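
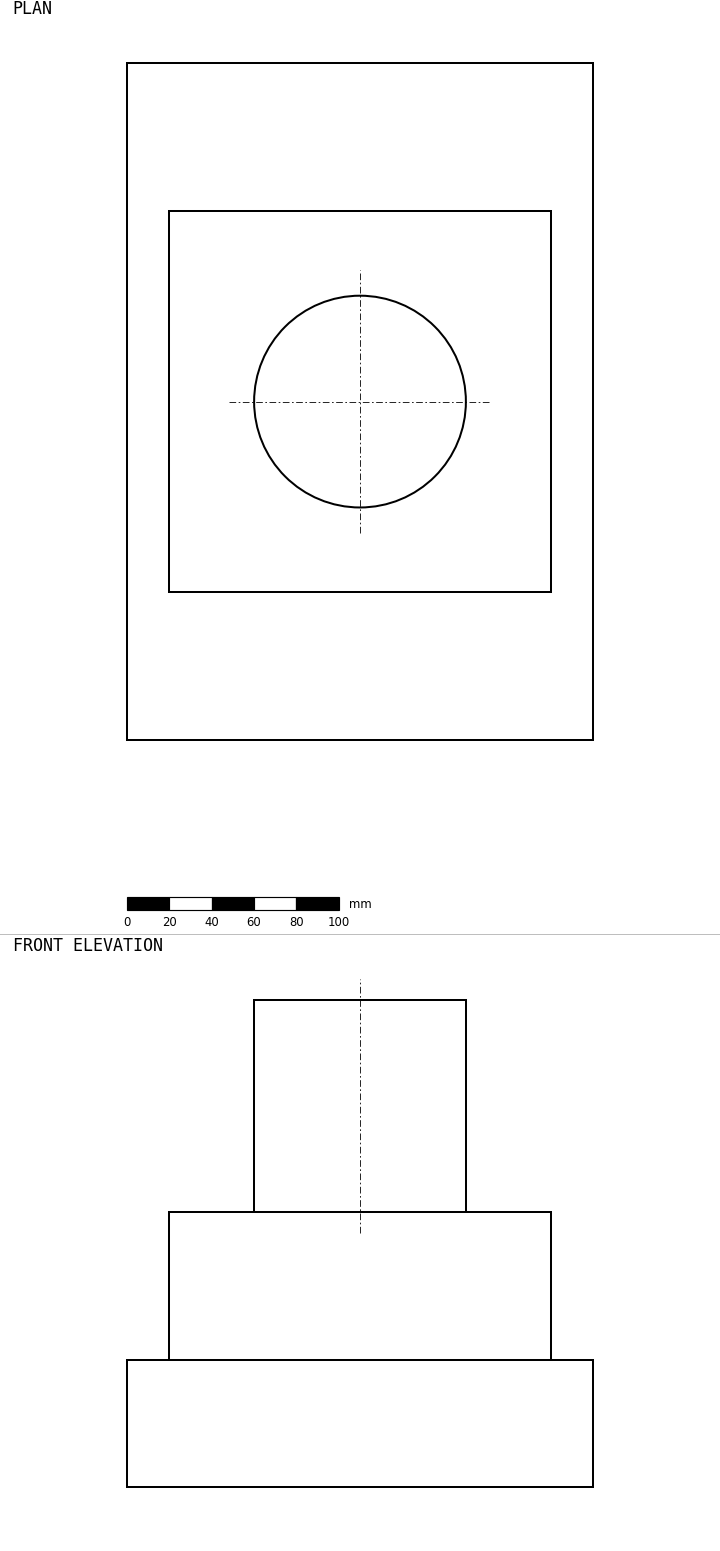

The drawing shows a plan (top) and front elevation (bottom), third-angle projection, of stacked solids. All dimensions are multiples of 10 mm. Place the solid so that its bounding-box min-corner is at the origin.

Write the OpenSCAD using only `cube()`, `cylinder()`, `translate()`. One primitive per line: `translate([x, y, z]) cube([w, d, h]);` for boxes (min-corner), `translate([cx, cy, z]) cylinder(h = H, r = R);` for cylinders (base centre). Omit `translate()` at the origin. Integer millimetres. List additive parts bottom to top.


cube([220, 320, 60]);
translate([20, 70, 60]) cube([180, 180, 70]);
translate([110, 160, 130]) cylinder(h = 100, r = 50);


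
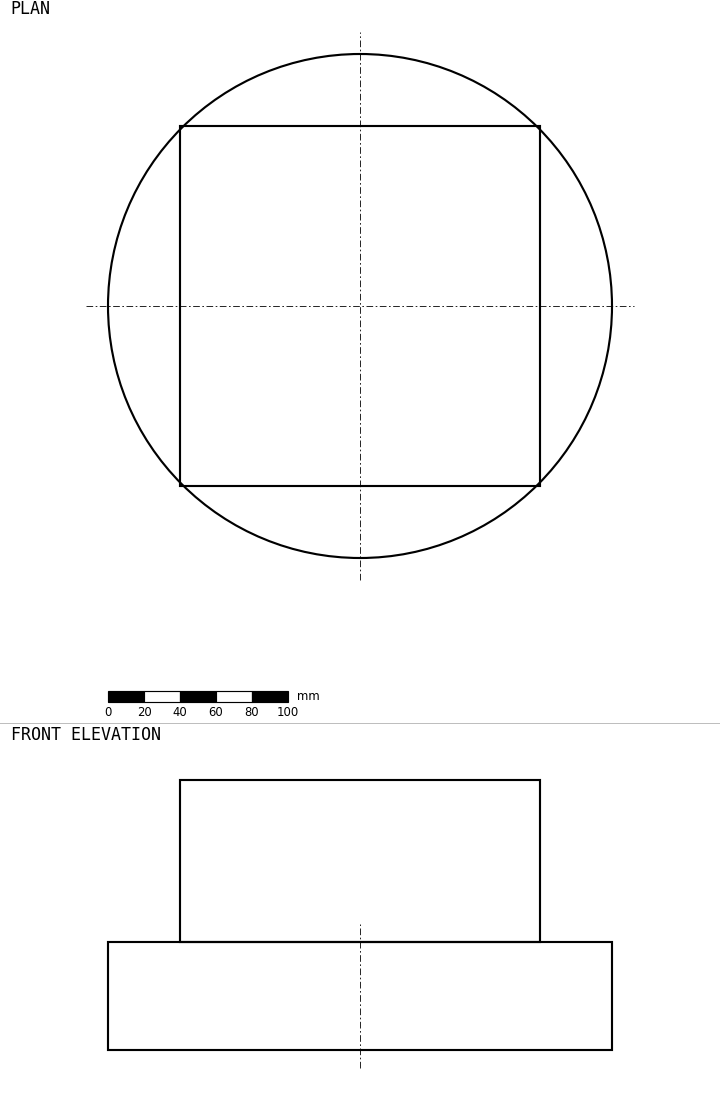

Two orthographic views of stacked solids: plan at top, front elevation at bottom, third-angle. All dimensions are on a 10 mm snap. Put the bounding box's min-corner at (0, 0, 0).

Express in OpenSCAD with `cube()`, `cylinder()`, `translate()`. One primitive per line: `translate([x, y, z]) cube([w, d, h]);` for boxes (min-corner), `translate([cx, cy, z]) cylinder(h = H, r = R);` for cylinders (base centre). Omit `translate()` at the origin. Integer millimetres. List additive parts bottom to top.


translate([140, 140, 0]) cylinder(h = 60, r = 140);
translate([40, 40, 60]) cube([200, 200, 90]);


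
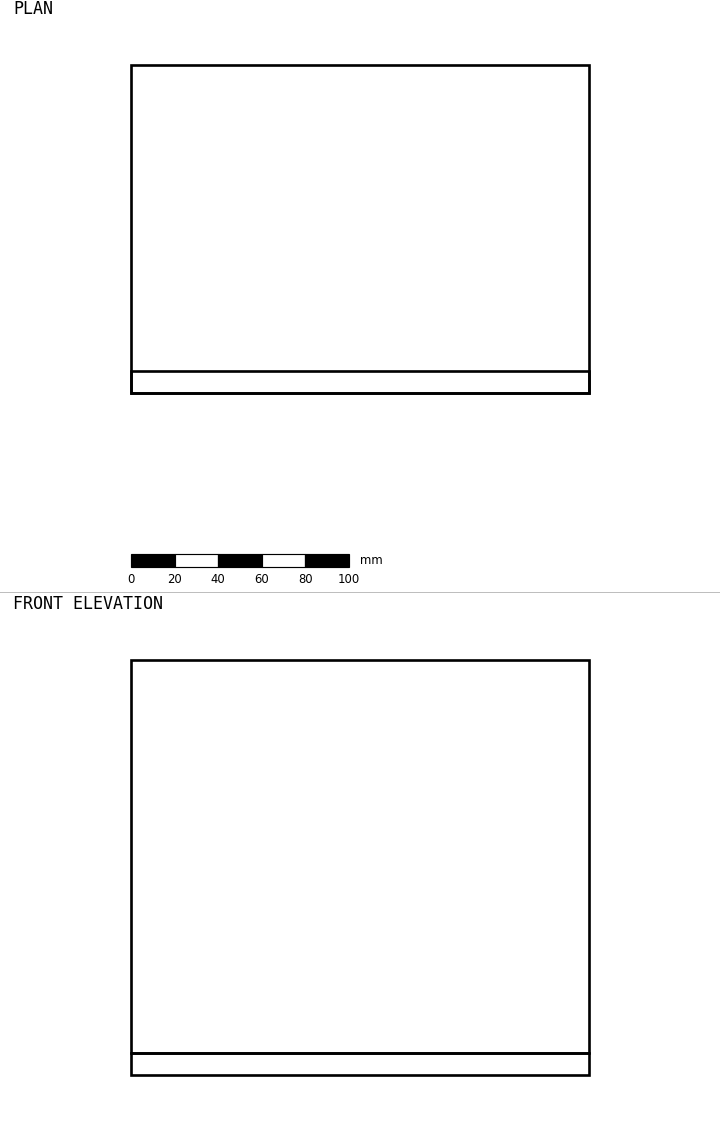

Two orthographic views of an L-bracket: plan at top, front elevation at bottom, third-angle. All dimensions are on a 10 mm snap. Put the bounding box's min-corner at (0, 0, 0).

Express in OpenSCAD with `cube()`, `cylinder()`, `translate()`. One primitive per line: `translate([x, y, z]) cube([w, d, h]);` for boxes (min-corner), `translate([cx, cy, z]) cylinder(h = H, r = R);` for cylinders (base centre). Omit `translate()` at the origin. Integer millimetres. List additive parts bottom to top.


cube([210, 150, 10]);
translate([0, 0, 10]) cube([210, 10, 180]);


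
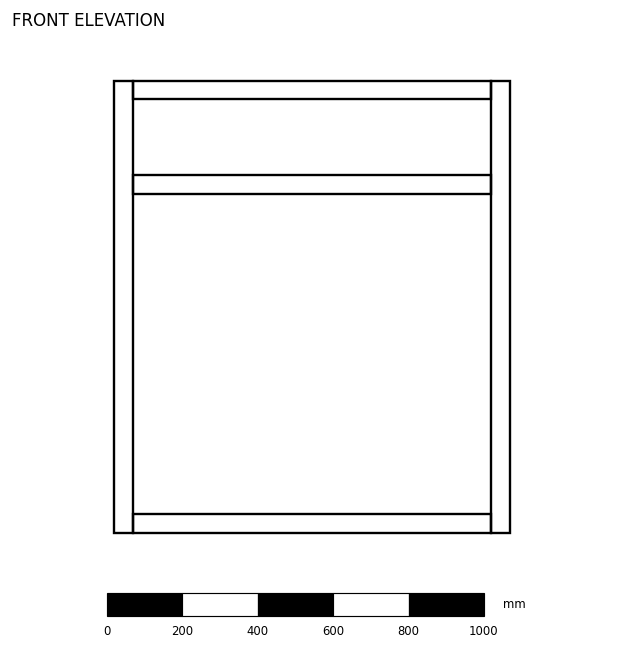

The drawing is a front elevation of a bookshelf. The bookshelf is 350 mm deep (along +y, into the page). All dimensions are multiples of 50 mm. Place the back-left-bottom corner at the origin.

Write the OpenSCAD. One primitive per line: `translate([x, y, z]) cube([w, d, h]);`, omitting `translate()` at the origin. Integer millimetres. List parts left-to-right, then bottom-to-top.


cube([50, 350, 1200]);
translate([50, 0, 0]) cube([950, 350, 50]);
translate([50, 0, 900]) cube([950, 350, 50]);
translate([50, 0, 1150]) cube([950, 350, 50]);
translate([1000, 0, 0]) cube([50, 350, 1200]);


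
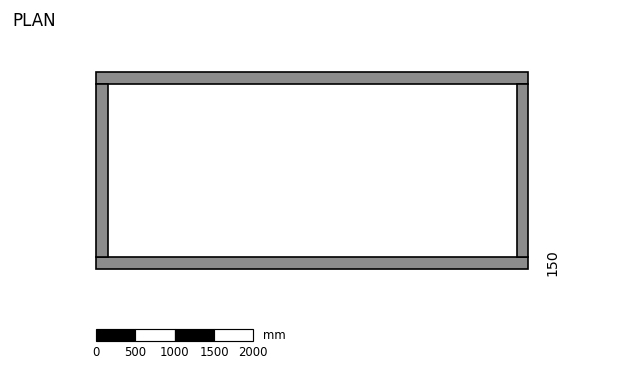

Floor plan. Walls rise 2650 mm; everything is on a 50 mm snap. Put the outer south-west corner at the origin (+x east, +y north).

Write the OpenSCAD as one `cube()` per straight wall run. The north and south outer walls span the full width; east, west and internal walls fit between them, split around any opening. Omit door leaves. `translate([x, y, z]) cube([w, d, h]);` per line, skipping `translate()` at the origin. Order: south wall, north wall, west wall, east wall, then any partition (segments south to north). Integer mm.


cube([5500, 150, 2650]);
translate([0, 2350, 0]) cube([5500, 150, 2650]);
translate([0, 150, 0]) cube([150, 2200, 2650]);
translate([5350, 150, 0]) cube([150, 2200, 2650]);


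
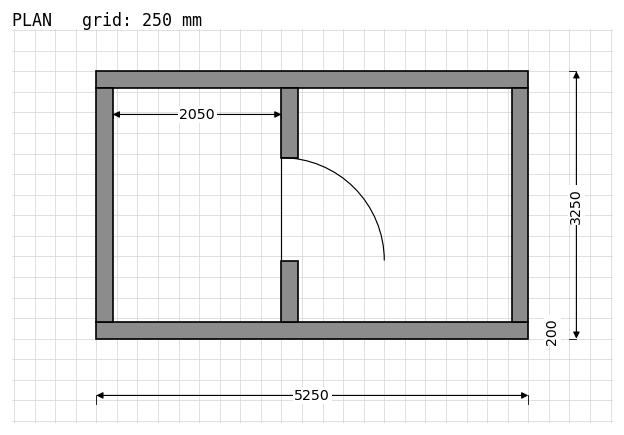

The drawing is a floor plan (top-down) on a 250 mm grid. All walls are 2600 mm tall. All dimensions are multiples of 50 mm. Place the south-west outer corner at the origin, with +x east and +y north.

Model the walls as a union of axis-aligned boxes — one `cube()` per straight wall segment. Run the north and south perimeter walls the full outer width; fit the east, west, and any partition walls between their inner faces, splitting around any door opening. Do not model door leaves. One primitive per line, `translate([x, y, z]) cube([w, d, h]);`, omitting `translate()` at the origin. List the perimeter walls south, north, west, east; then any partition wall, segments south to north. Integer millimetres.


cube([5250, 200, 2600]);
translate([0, 3050, 0]) cube([5250, 200, 2600]);
translate([0, 200, 0]) cube([200, 2850, 2600]);
translate([5050, 200, 0]) cube([200, 2850, 2600]);
translate([2250, 200, 0]) cube([200, 750, 2600]);
translate([2250, 2200, 0]) cube([200, 850, 2600]);


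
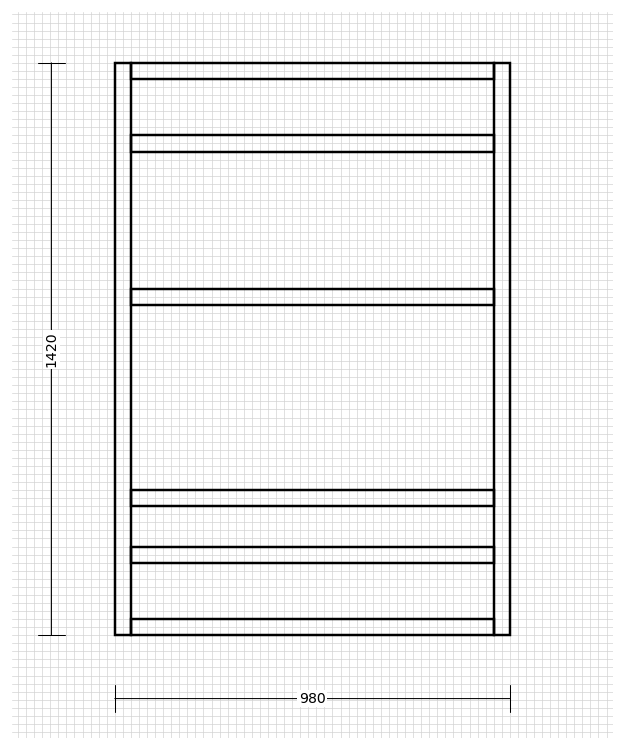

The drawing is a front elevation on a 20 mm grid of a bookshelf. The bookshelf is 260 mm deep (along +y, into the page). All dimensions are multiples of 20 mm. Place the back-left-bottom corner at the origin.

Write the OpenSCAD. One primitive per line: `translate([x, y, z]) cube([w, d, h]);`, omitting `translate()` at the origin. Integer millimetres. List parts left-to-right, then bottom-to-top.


cube([40, 260, 1420]);
translate([40, 0, 0]) cube([900, 260, 40]);
translate([40, 0, 180]) cube([900, 260, 40]);
translate([40, 0, 320]) cube([900, 260, 40]);
translate([40, 0, 820]) cube([900, 260, 40]);
translate([40, 0, 1200]) cube([900, 260, 40]);
translate([40, 0, 1380]) cube([900, 260, 40]);
translate([940, 0, 0]) cube([40, 260, 1420]);


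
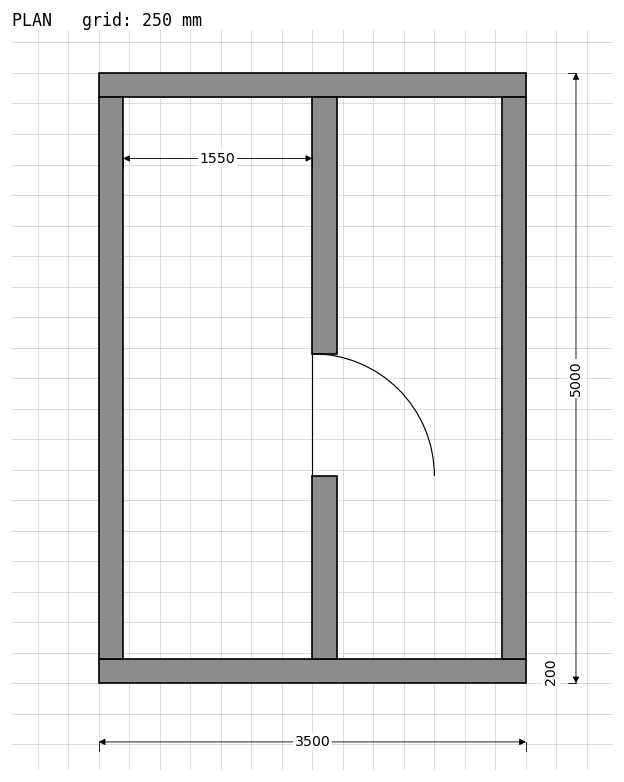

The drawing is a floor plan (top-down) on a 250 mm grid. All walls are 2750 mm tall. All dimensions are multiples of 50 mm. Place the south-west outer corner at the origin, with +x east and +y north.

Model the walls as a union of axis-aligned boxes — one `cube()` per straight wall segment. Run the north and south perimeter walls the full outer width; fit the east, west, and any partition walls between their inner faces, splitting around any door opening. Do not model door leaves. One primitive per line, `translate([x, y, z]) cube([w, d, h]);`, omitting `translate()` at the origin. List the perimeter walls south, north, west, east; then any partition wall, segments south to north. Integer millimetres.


cube([3500, 200, 2750]);
translate([0, 4800, 0]) cube([3500, 200, 2750]);
translate([0, 200, 0]) cube([200, 4600, 2750]);
translate([3300, 200, 0]) cube([200, 4600, 2750]);
translate([1750, 200, 0]) cube([200, 1500, 2750]);
translate([1750, 2700, 0]) cube([200, 2100, 2750]);


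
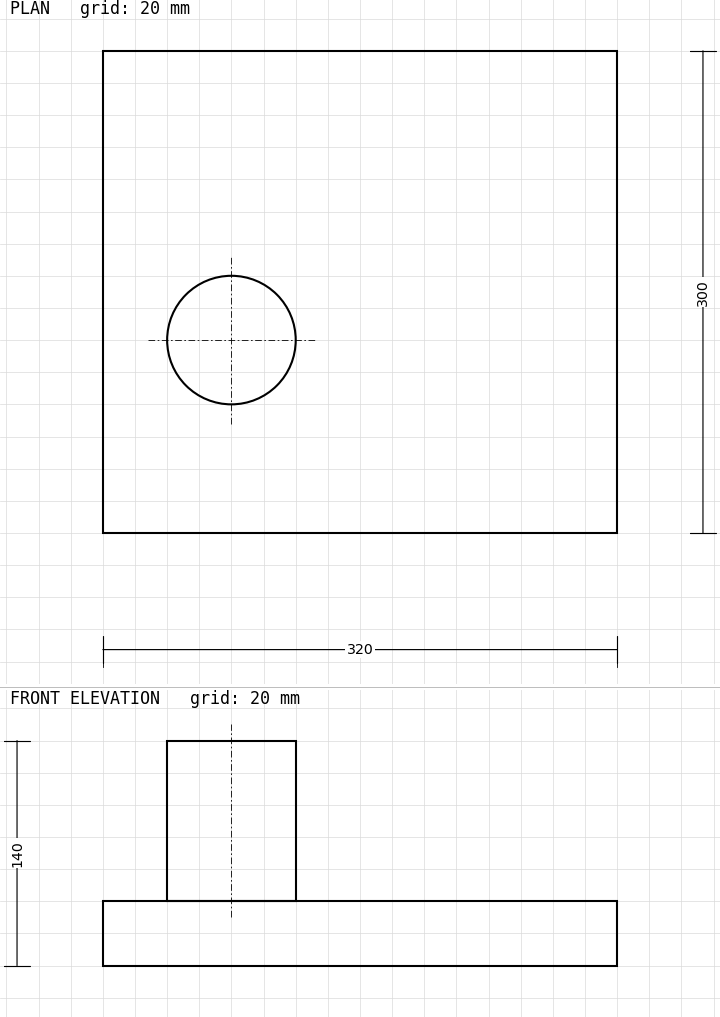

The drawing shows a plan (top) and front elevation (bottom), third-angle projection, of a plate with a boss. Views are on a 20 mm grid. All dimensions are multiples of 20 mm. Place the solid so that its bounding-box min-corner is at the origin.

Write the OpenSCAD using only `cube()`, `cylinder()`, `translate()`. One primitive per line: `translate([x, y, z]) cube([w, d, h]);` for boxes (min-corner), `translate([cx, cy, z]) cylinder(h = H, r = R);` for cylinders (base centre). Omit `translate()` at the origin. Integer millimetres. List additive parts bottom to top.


cube([320, 300, 40]);
translate([80, 120, 40]) cylinder(h = 100, r = 40);


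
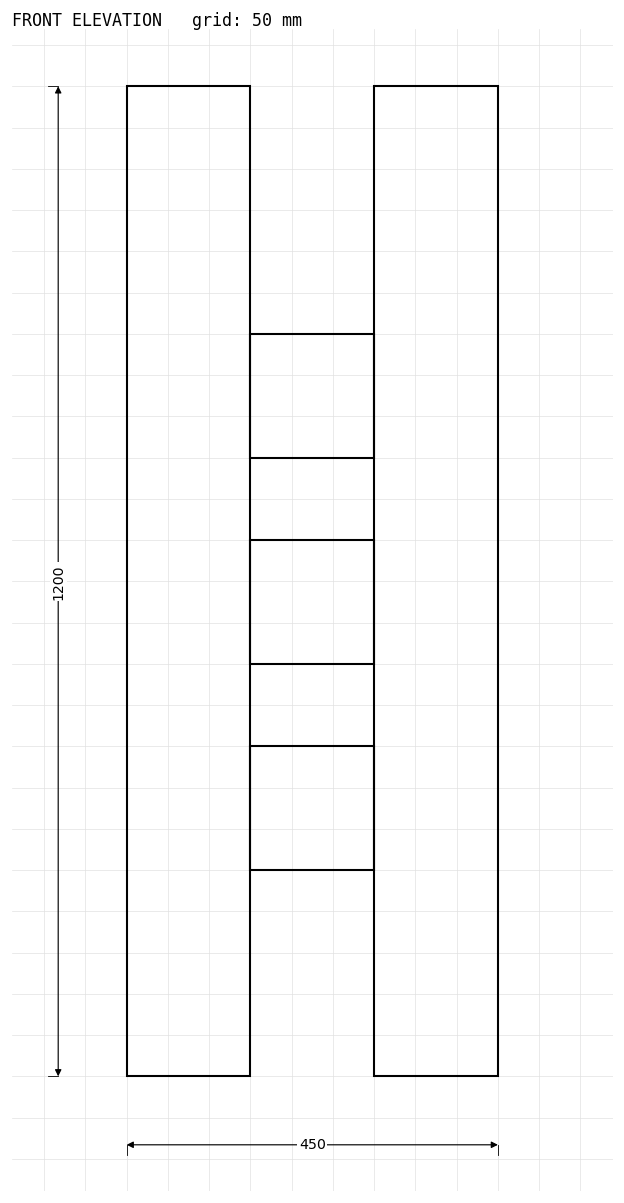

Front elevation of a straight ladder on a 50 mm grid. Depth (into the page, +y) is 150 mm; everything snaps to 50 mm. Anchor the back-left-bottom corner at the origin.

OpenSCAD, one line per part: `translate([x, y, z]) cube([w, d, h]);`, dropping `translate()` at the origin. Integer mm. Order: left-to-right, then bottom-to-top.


cube([150, 150, 1200]);
translate([150, 0, 250]) cube([150, 150, 150]);
translate([150, 0, 500]) cube([150, 150, 150]);
translate([150, 0, 750]) cube([150, 150, 150]);
translate([300, 0, 0]) cube([150, 150, 1200]);


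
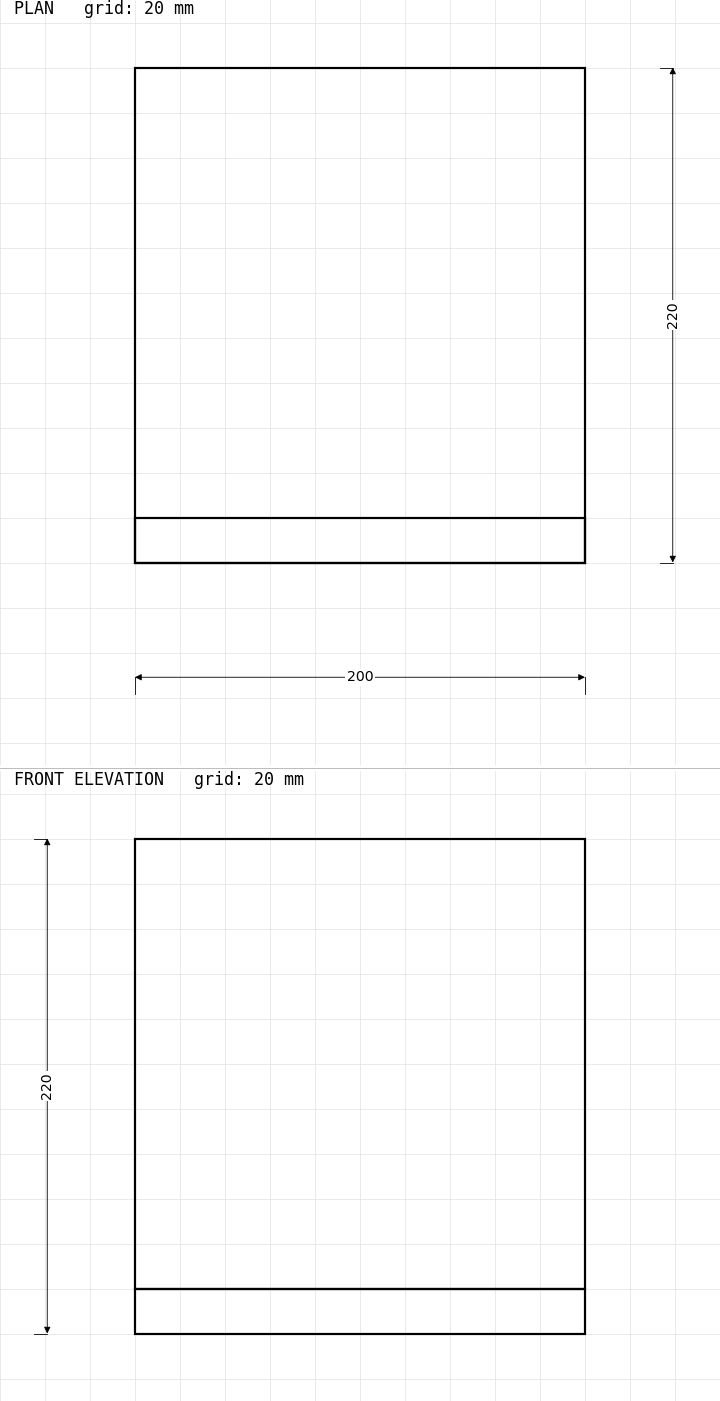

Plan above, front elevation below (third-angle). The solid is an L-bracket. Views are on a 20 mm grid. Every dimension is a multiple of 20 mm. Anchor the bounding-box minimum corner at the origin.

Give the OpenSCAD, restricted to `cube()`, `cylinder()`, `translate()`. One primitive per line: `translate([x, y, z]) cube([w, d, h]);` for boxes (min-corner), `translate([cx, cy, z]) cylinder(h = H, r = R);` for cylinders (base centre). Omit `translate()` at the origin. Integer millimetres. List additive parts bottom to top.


cube([200, 220, 20]);
translate([0, 0, 20]) cube([200, 20, 200]);


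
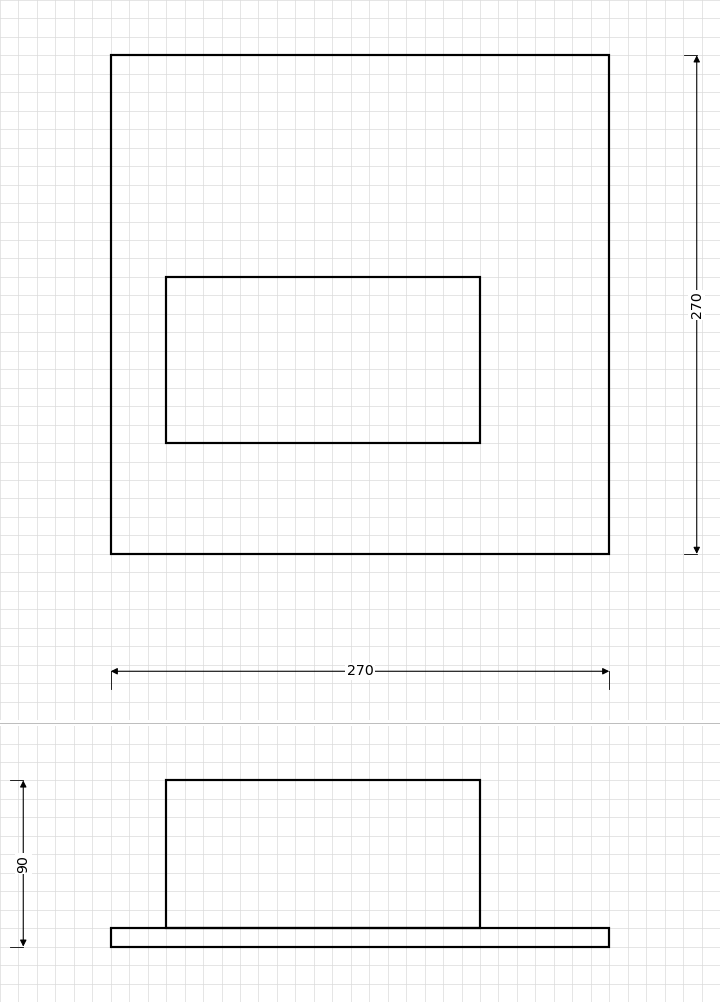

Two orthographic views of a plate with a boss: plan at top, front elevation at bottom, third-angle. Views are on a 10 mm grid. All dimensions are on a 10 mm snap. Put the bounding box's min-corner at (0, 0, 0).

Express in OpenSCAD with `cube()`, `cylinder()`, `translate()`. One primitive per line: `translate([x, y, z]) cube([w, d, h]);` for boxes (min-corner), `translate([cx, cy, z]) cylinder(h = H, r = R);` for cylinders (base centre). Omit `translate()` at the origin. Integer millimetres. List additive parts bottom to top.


cube([270, 270, 10]);
translate([30, 60, 10]) cube([170, 90, 80]);


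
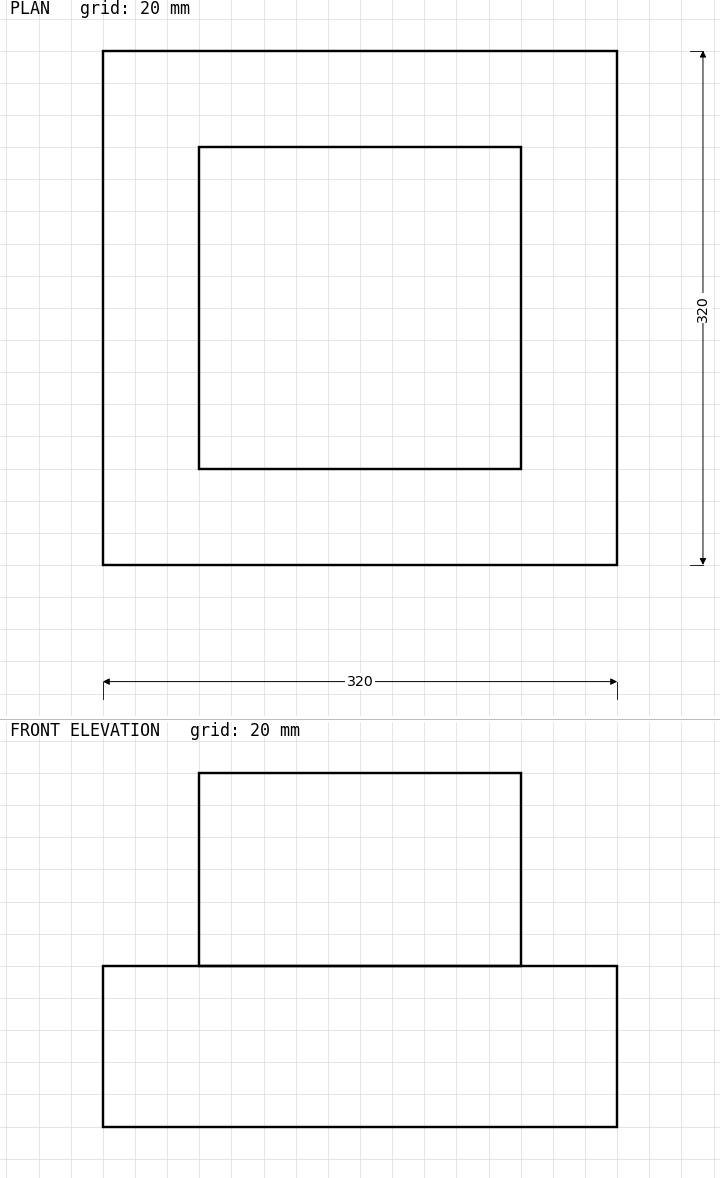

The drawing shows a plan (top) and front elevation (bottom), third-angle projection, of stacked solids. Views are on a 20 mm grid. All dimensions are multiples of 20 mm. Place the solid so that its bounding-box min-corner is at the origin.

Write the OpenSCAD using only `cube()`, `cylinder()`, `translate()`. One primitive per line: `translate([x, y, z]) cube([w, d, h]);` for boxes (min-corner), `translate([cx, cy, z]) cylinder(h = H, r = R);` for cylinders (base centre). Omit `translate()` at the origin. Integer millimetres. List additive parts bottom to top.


cube([320, 320, 100]);
translate([60, 60, 100]) cube([200, 200, 120]);


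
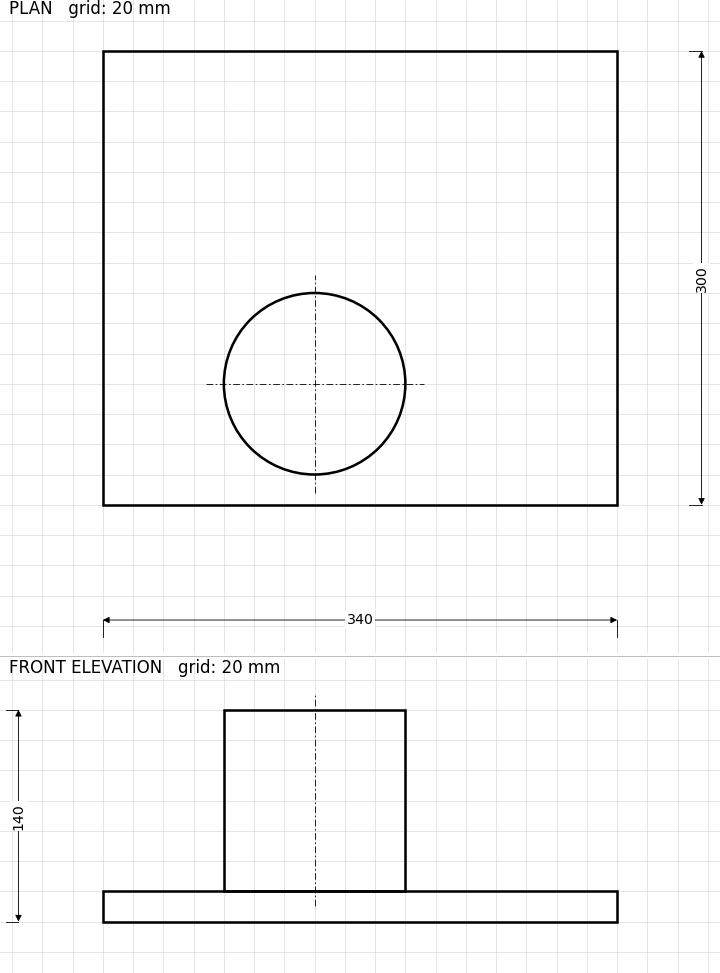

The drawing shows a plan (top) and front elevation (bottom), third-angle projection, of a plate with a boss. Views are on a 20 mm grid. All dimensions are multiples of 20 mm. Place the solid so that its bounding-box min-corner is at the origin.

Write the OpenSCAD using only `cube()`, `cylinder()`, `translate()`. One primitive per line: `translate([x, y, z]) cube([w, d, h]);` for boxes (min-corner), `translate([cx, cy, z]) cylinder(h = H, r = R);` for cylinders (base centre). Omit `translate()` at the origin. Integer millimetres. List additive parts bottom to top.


cube([340, 300, 20]);
translate([140, 80, 20]) cylinder(h = 120, r = 60);


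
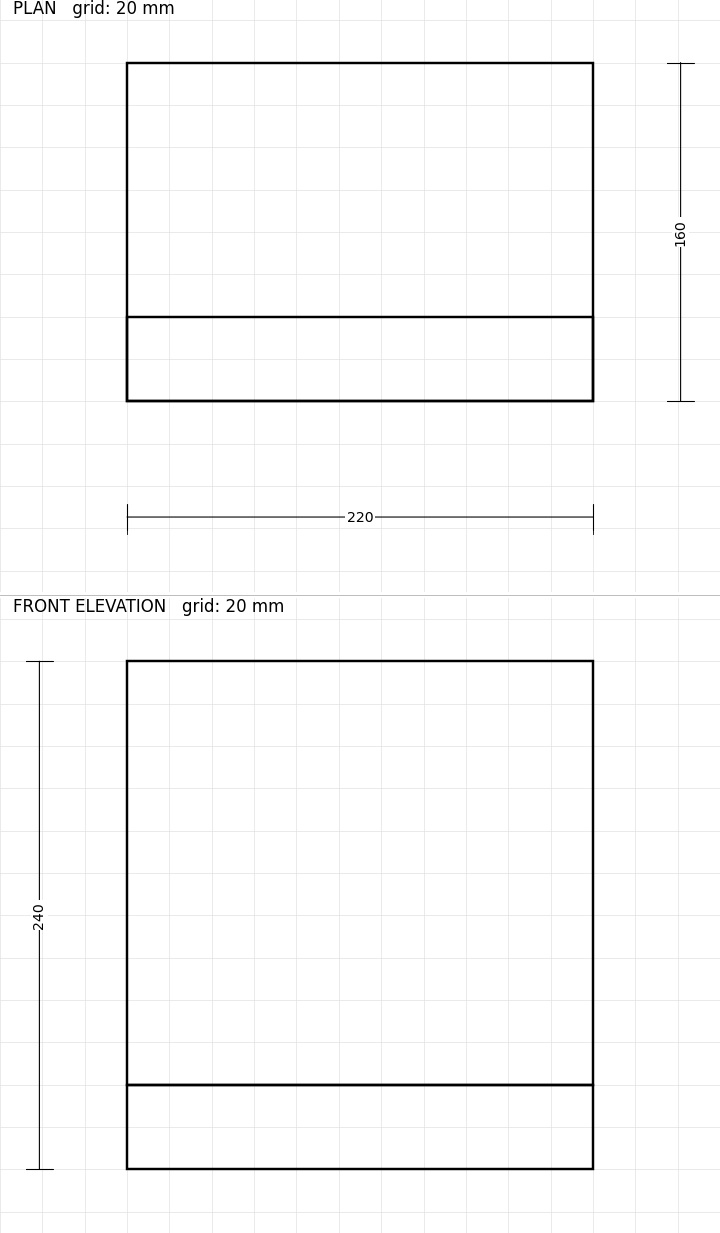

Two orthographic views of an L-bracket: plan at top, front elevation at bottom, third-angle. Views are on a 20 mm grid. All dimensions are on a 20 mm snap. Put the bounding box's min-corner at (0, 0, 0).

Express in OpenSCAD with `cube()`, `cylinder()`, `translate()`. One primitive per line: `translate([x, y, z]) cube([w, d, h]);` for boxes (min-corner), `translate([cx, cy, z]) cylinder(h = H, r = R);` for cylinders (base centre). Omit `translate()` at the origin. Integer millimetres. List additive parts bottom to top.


cube([220, 160, 40]);
translate([0, 0, 40]) cube([220, 40, 200]);


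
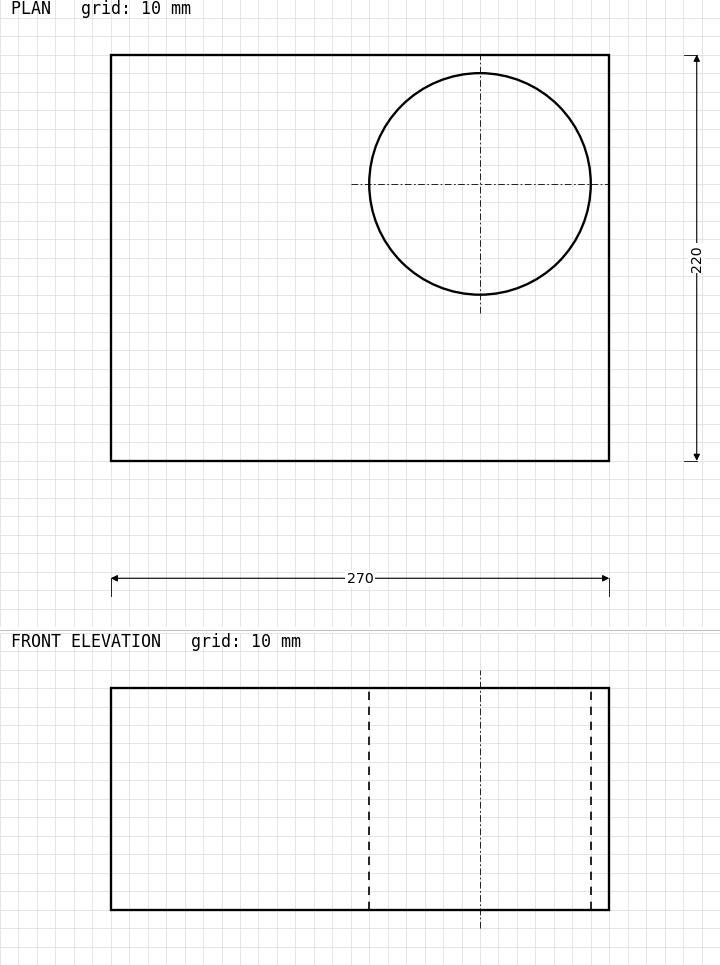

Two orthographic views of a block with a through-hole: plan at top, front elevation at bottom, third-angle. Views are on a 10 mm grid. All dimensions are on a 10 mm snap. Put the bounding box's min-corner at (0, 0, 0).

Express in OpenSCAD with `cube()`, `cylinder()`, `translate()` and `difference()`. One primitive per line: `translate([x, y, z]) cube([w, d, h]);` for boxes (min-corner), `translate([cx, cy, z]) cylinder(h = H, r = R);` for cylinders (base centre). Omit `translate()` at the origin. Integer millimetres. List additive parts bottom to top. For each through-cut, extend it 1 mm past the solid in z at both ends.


difference() {
  cube([270, 220, 120]);
  translate([200, 150, -1]) cylinder(h = 122, r = 60);
}


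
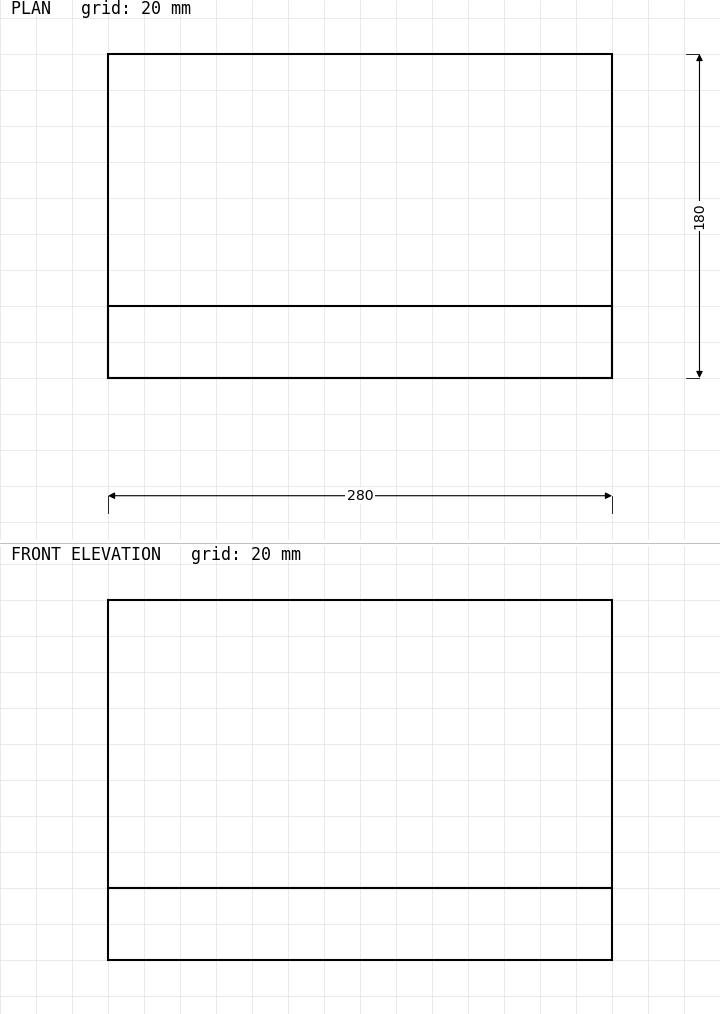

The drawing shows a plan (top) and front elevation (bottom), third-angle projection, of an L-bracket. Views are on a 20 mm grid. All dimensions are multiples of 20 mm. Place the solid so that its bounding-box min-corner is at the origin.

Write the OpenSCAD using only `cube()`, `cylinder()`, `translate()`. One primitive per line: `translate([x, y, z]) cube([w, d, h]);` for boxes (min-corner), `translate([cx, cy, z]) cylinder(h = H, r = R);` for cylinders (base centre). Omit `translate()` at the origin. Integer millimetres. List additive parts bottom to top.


cube([280, 180, 40]);
translate([0, 0, 40]) cube([280, 40, 160]);


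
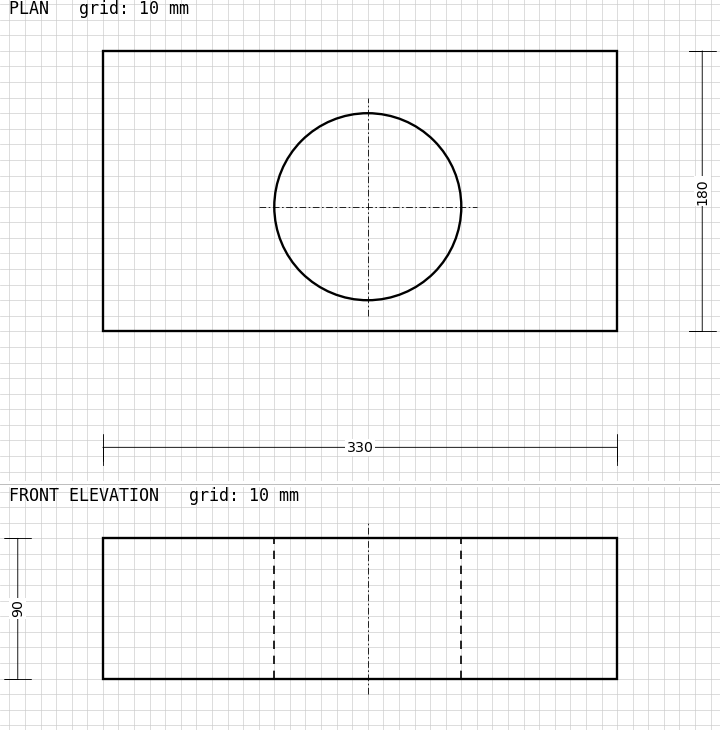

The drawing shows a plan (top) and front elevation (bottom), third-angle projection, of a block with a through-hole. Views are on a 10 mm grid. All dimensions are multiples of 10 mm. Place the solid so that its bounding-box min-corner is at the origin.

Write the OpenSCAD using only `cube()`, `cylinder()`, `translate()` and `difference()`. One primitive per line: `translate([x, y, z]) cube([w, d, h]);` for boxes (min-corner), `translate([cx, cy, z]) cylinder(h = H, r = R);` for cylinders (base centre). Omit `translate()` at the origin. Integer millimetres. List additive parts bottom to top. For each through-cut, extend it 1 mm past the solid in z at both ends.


difference() {
  cube([330, 180, 90]);
  translate([170, 80, -1]) cylinder(h = 92, r = 60);
}


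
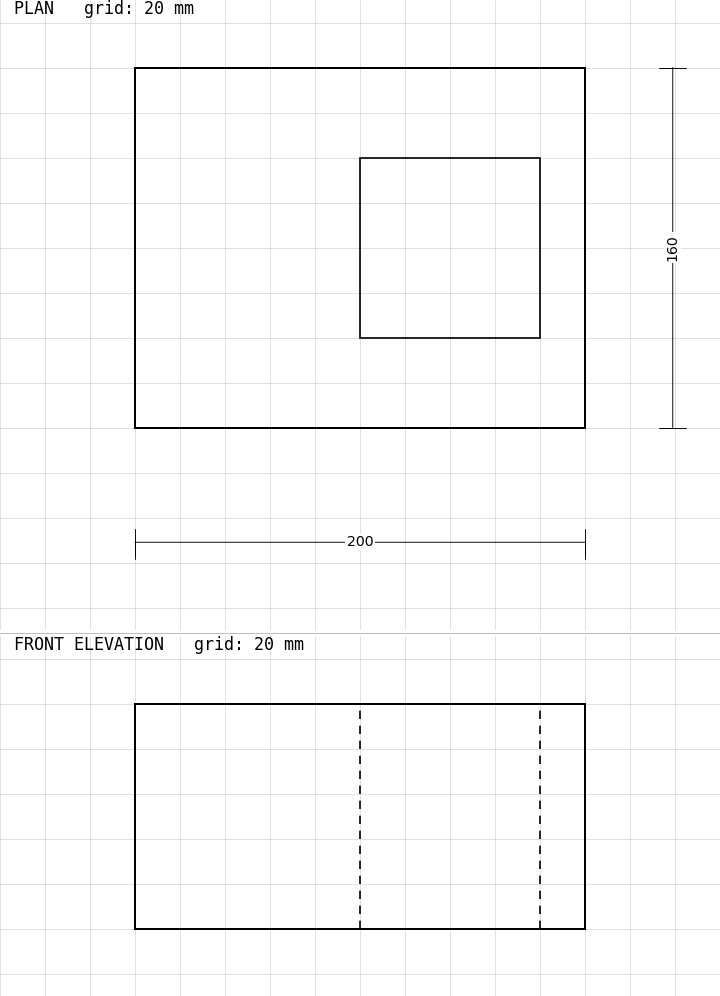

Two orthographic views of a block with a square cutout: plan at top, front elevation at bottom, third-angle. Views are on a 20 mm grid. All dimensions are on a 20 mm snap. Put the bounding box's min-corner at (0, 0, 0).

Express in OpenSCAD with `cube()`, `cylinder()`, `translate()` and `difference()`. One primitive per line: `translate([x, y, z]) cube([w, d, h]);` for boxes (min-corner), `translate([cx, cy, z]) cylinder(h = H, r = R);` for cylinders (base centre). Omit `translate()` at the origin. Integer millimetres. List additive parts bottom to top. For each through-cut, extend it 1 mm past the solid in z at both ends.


difference() {
  cube([200, 160, 100]);
  translate([100, 40, -1]) cube([80, 80, 102]);
}


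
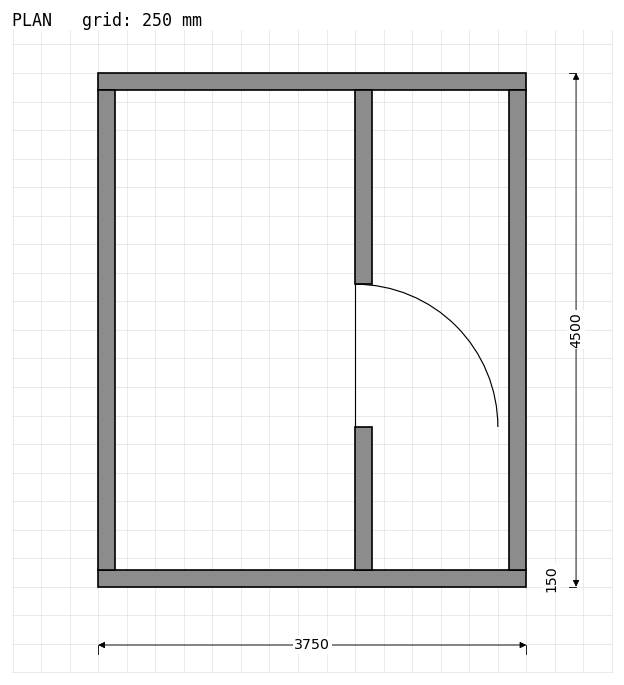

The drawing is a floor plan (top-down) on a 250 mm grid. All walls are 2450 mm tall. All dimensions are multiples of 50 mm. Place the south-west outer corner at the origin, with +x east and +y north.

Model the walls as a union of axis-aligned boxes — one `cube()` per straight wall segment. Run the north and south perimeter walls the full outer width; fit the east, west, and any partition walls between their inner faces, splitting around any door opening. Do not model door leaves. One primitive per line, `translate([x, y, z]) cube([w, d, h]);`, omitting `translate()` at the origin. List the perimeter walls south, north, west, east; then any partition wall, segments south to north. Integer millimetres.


cube([3750, 150, 2450]);
translate([0, 4350, 0]) cube([3750, 150, 2450]);
translate([0, 150, 0]) cube([150, 4200, 2450]);
translate([3600, 150, 0]) cube([150, 4200, 2450]);
translate([2250, 150, 0]) cube([150, 1250, 2450]);
translate([2250, 2650, 0]) cube([150, 1700, 2450]);


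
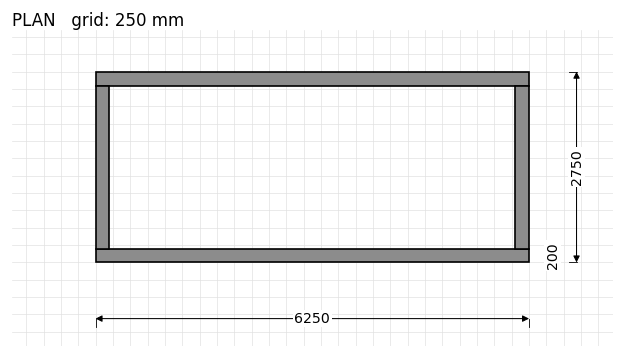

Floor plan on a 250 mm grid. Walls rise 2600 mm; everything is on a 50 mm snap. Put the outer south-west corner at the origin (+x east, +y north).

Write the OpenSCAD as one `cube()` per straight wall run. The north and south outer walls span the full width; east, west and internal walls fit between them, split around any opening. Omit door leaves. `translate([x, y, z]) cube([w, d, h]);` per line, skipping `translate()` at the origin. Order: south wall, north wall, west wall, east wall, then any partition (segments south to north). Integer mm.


cube([6250, 200, 2600]);
translate([0, 2550, 0]) cube([6250, 200, 2600]);
translate([0, 200, 0]) cube([200, 2350, 2600]);
translate([6050, 200, 0]) cube([200, 2350, 2600]);


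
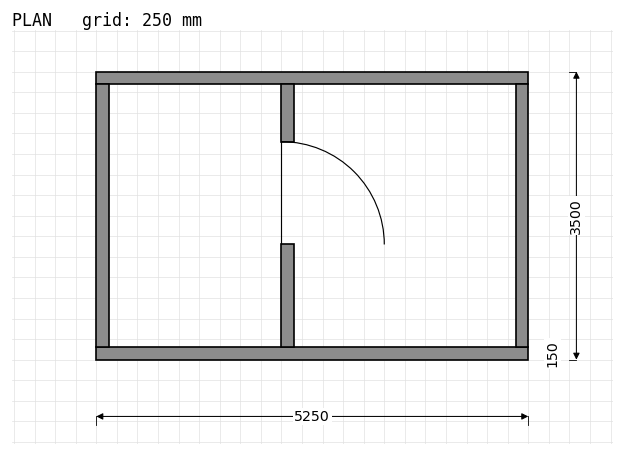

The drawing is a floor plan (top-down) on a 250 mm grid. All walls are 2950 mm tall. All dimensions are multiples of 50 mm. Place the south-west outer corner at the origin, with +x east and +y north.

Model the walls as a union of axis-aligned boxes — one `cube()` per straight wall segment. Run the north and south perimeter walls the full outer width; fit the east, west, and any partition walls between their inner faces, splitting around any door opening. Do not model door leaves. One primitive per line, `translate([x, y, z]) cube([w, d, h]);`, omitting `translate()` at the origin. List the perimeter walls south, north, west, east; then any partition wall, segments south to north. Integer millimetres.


cube([5250, 150, 2950]);
translate([0, 3350, 0]) cube([5250, 150, 2950]);
translate([0, 150, 0]) cube([150, 3200, 2950]);
translate([5100, 150, 0]) cube([150, 3200, 2950]);
translate([2250, 150, 0]) cube([150, 1250, 2950]);
translate([2250, 2650, 0]) cube([150, 700, 2950]);


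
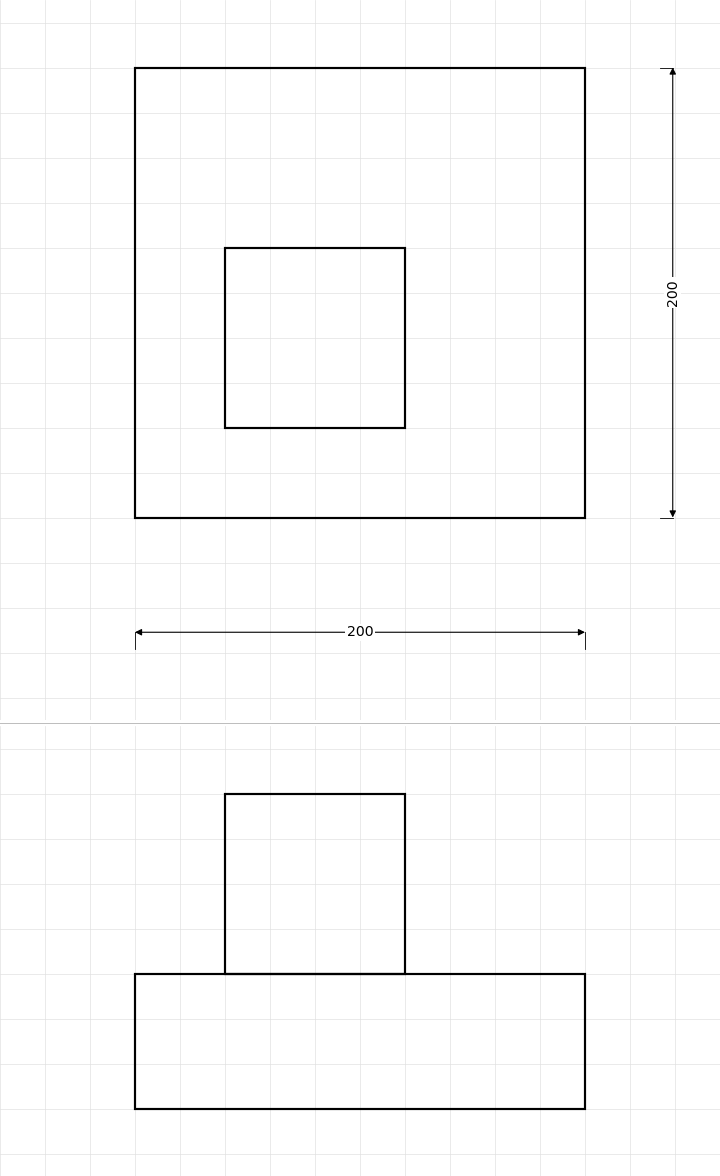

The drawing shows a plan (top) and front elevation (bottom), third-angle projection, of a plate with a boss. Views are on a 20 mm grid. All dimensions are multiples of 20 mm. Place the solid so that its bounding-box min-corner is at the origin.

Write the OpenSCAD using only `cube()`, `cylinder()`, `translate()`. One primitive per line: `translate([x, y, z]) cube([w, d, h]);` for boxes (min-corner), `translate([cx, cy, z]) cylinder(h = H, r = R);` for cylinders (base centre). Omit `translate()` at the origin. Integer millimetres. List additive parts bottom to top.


cube([200, 200, 60]);
translate([40, 40, 60]) cube([80, 80, 80]);


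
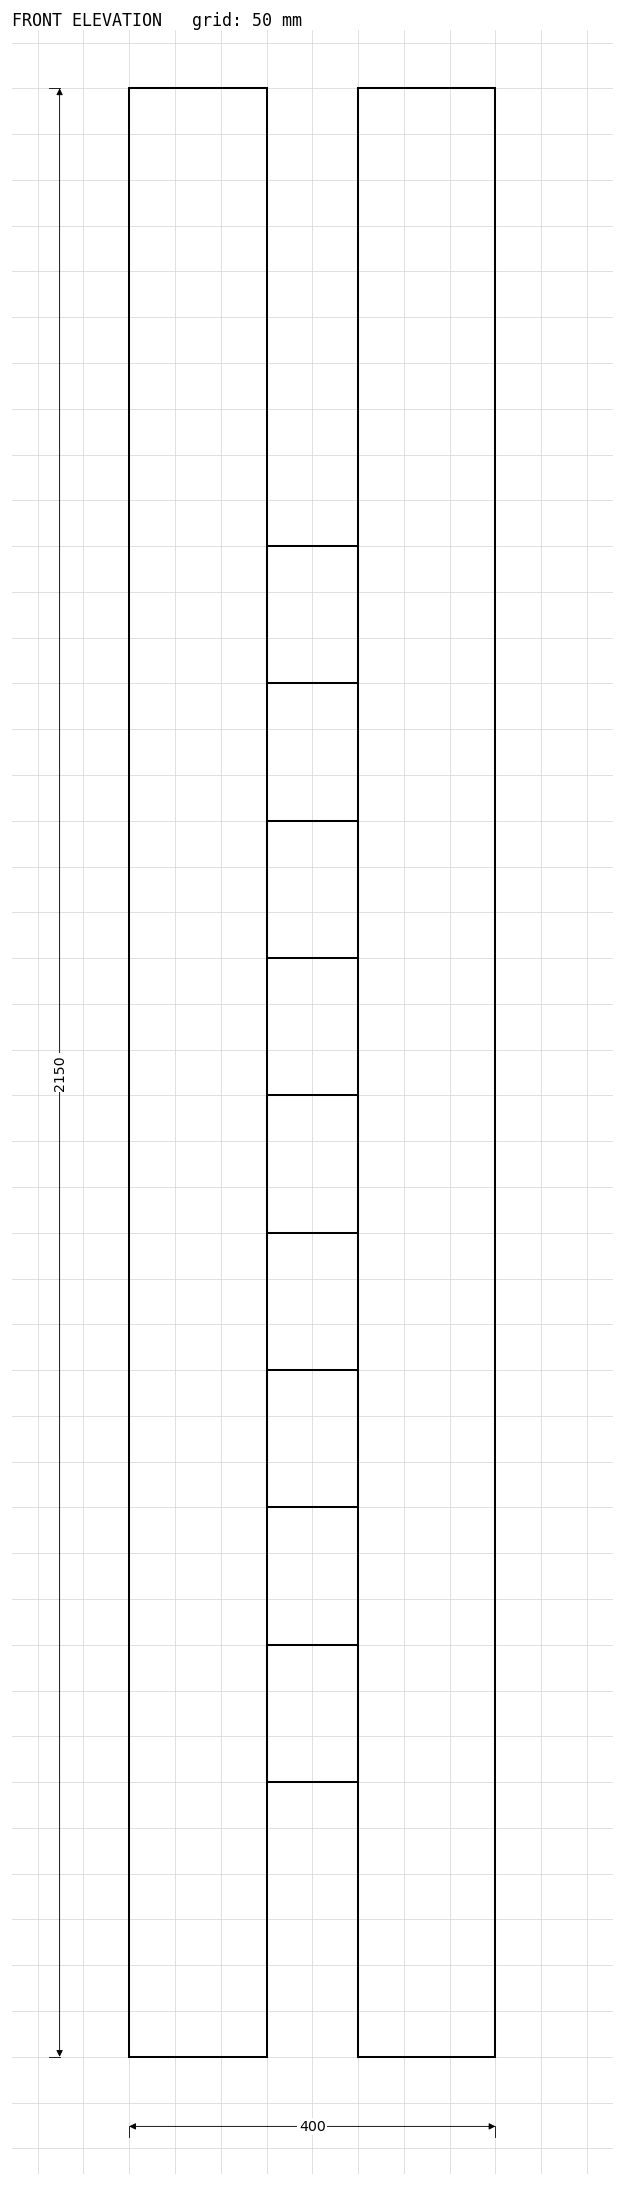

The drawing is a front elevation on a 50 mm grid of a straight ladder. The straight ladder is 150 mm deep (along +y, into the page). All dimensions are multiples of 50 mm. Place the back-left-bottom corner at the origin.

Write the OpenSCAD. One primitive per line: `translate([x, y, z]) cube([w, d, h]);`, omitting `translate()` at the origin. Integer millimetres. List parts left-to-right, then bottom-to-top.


cube([150, 150, 2150]);
translate([150, 0, 300]) cube([100, 150, 150]);
translate([150, 0, 600]) cube([100, 150, 150]);
translate([150, 0, 900]) cube([100, 150, 150]);
translate([150, 0, 1200]) cube([100, 150, 150]);
translate([150, 0, 1500]) cube([100, 150, 150]);
translate([250, 0, 0]) cube([150, 150, 2150]);


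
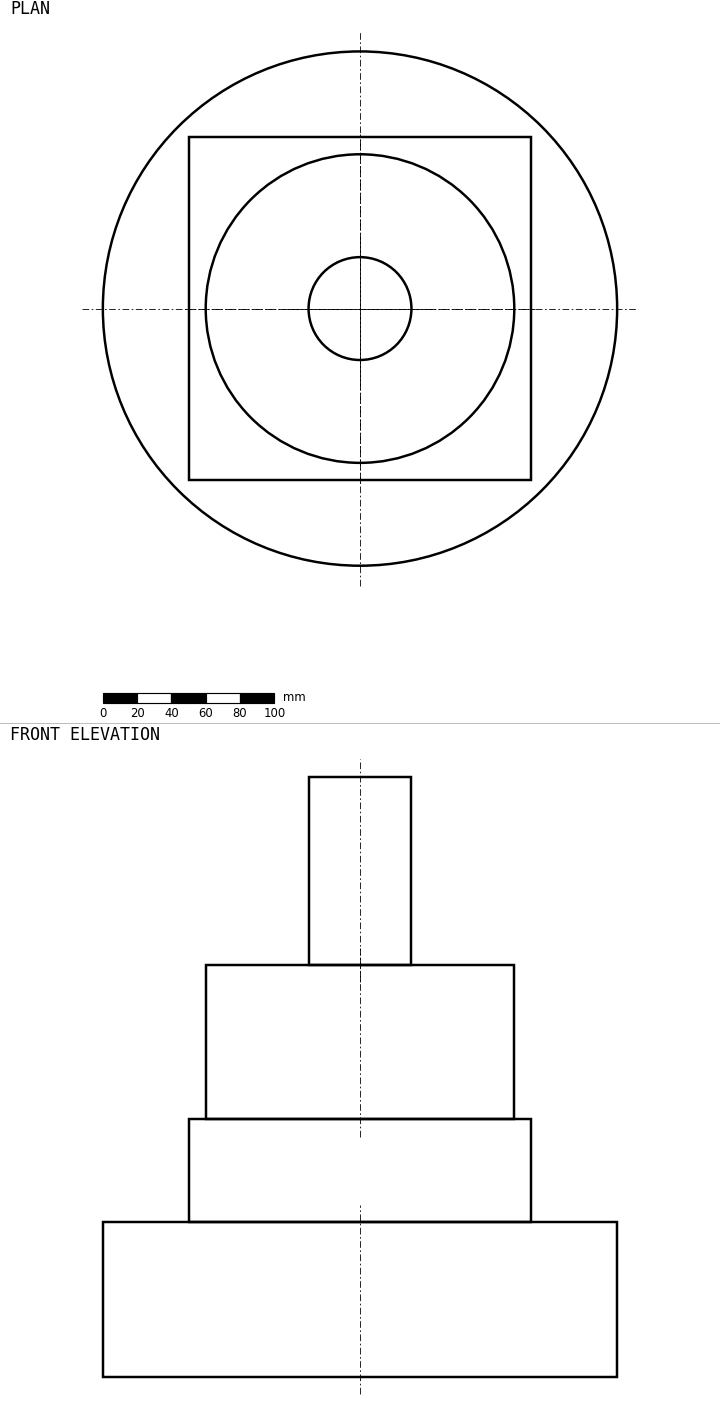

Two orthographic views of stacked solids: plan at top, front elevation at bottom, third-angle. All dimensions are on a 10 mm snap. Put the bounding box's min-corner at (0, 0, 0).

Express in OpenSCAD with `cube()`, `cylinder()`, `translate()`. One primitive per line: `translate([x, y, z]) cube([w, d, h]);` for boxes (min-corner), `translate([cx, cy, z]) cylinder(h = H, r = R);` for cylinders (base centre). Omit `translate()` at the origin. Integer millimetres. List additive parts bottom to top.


translate([150, 150, 0]) cylinder(h = 90, r = 150);
translate([50, 50, 90]) cube([200, 200, 60]);
translate([150, 150, 150]) cylinder(h = 90, r = 90);
translate([150, 150, 240]) cylinder(h = 110, r = 30);


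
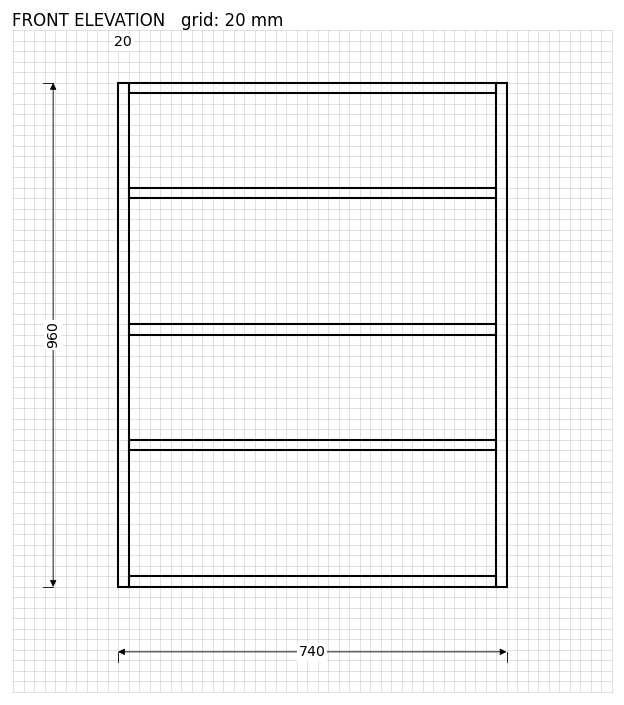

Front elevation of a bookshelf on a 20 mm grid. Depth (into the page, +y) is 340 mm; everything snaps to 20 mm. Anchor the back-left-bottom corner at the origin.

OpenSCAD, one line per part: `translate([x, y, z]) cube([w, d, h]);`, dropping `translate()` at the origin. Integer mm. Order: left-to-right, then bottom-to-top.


cube([20, 340, 960]);
translate([20, 0, 0]) cube([700, 340, 20]);
translate([20, 0, 260]) cube([700, 340, 20]);
translate([20, 0, 480]) cube([700, 340, 20]);
translate([20, 0, 740]) cube([700, 340, 20]);
translate([20, 0, 940]) cube([700, 340, 20]);
translate([720, 0, 0]) cube([20, 340, 960]);


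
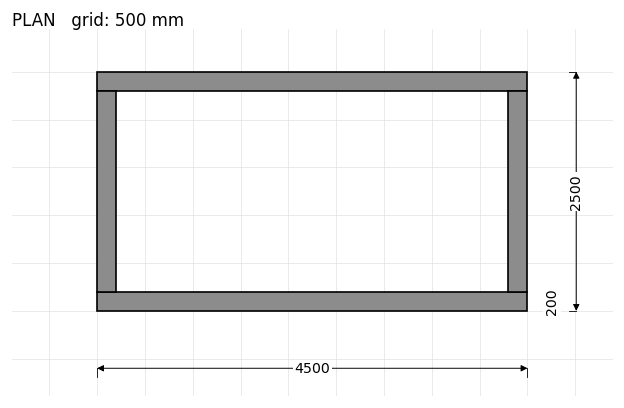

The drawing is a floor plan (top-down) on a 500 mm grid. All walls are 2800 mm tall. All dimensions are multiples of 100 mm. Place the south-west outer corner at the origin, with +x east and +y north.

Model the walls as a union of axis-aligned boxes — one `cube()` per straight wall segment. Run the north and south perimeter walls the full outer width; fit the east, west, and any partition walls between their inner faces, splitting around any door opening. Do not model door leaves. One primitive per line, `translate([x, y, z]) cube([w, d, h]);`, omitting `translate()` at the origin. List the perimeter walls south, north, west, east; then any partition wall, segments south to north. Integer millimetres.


cube([4500, 200, 2800]);
translate([0, 2300, 0]) cube([4500, 200, 2800]);
translate([0, 200, 0]) cube([200, 2100, 2800]);
translate([4300, 200, 0]) cube([200, 2100, 2800]);


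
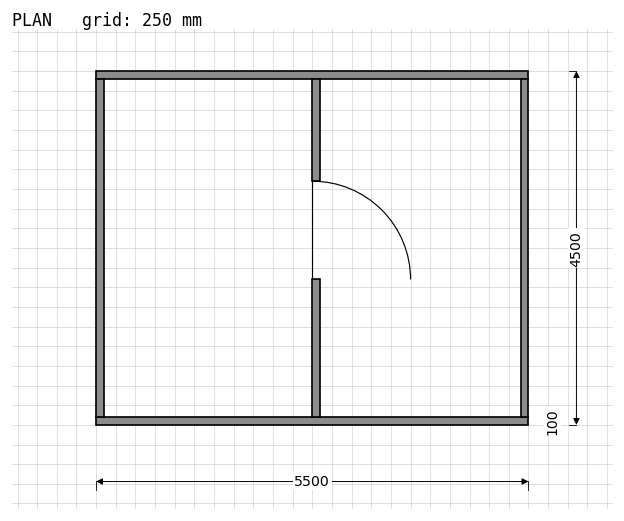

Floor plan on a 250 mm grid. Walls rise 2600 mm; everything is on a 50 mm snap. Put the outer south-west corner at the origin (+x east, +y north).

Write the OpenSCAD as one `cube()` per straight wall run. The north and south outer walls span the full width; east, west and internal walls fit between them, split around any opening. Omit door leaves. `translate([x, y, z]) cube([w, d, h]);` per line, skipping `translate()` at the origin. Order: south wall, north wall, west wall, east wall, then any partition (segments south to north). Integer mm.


cube([5500, 100, 2600]);
translate([0, 4400, 0]) cube([5500, 100, 2600]);
translate([0, 100, 0]) cube([100, 4300, 2600]);
translate([5400, 100, 0]) cube([100, 4300, 2600]);
translate([2750, 100, 0]) cube([100, 1750, 2600]);
translate([2750, 3100, 0]) cube([100, 1300, 2600]);


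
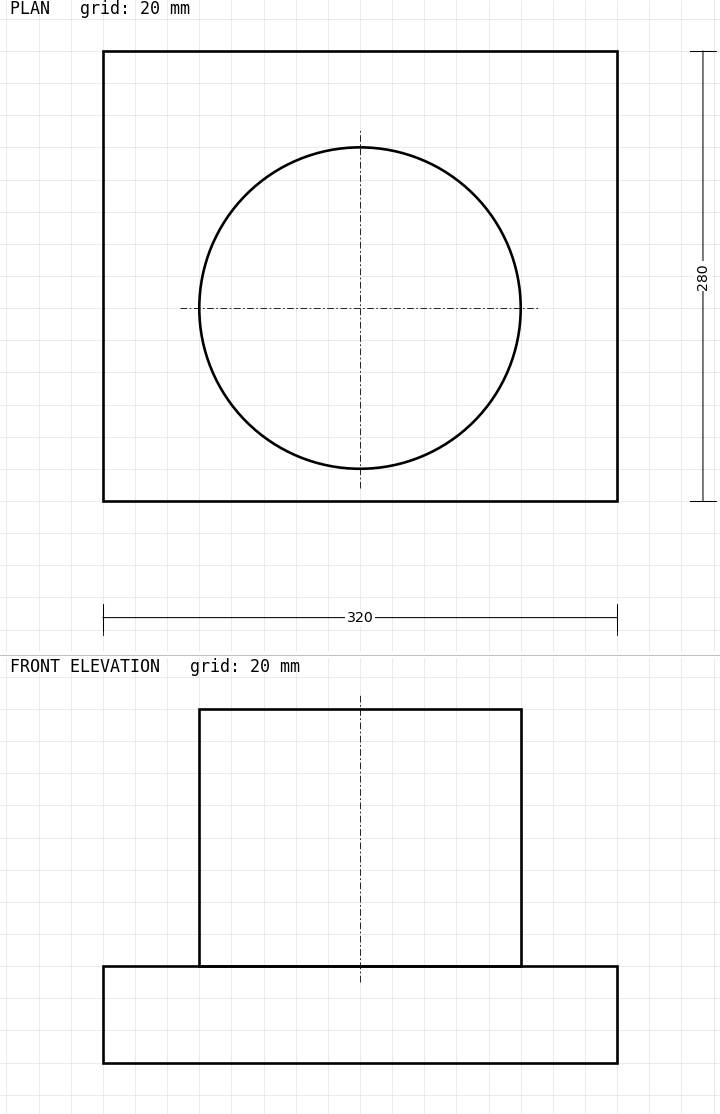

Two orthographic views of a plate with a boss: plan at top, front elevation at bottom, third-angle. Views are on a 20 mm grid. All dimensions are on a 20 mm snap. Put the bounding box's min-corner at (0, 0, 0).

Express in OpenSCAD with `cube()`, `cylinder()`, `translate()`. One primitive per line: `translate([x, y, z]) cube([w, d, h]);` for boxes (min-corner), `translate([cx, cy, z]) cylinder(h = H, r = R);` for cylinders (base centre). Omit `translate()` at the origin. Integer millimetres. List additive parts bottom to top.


cube([320, 280, 60]);
translate([160, 120, 60]) cylinder(h = 160, r = 100);


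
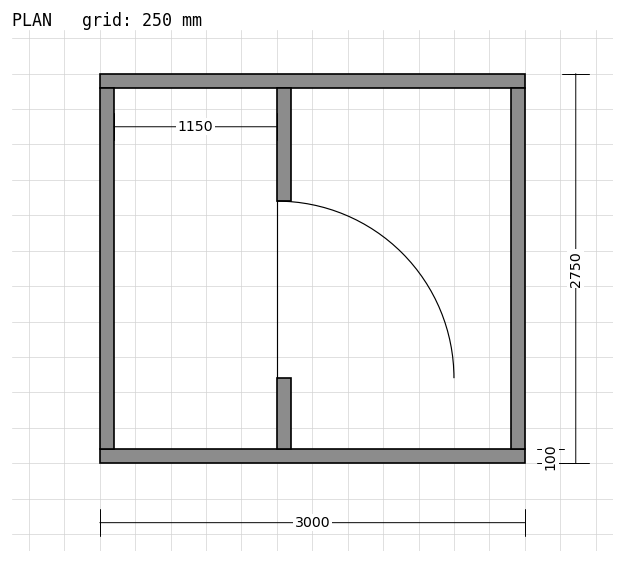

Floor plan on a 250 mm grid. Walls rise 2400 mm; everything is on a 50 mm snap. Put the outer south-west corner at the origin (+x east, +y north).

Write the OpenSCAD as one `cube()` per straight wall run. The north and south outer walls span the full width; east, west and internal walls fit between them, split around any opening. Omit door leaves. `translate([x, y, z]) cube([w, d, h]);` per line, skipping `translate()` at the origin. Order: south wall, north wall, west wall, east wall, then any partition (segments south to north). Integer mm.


cube([3000, 100, 2400]);
translate([0, 2650, 0]) cube([3000, 100, 2400]);
translate([0, 100, 0]) cube([100, 2550, 2400]);
translate([2900, 100, 0]) cube([100, 2550, 2400]);
translate([1250, 100, 0]) cube([100, 500, 2400]);
translate([1250, 1850, 0]) cube([100, 800, 2400]);


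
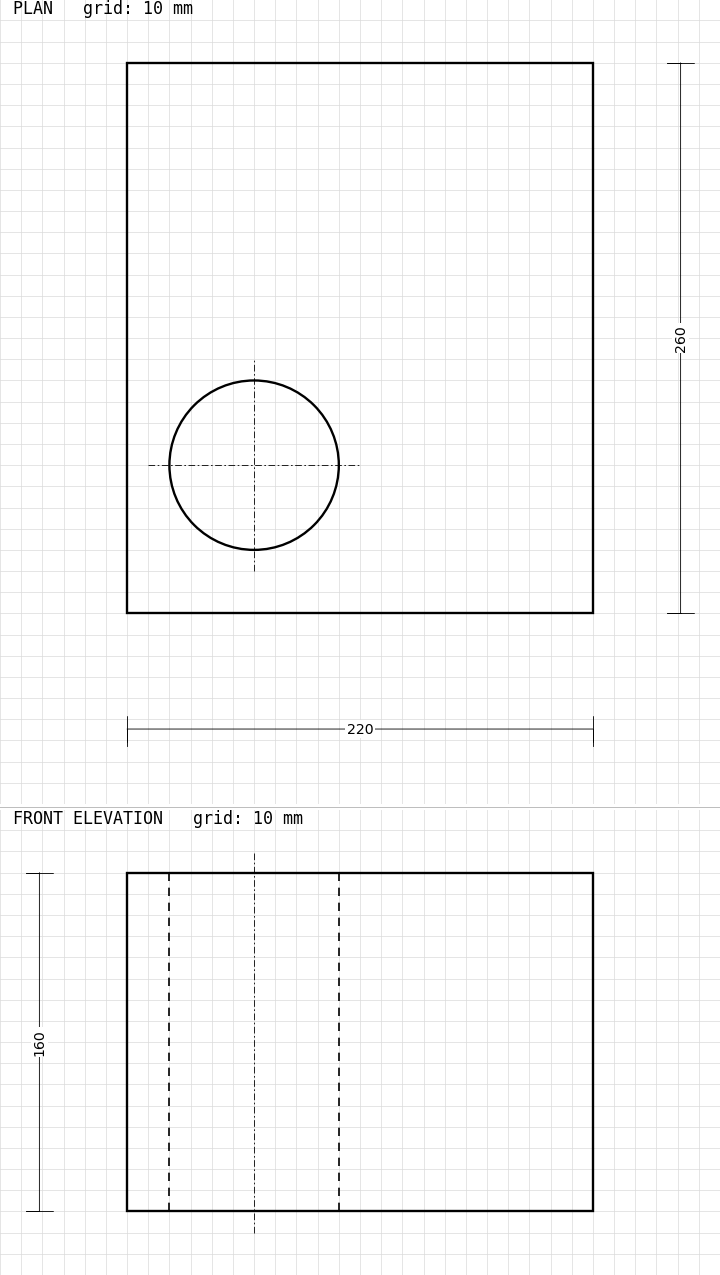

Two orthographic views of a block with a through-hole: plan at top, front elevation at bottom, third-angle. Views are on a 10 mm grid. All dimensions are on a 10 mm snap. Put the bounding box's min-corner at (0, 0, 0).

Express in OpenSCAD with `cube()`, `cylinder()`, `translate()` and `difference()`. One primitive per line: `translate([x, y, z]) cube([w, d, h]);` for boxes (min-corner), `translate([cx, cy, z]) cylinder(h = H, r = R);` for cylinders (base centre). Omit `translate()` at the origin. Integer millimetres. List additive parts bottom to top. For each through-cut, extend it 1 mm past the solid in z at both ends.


difference() {
  cube([220, 260, 160]);
  translate([60, 70, -1]) cylinder(h = 162, r = 40);
}


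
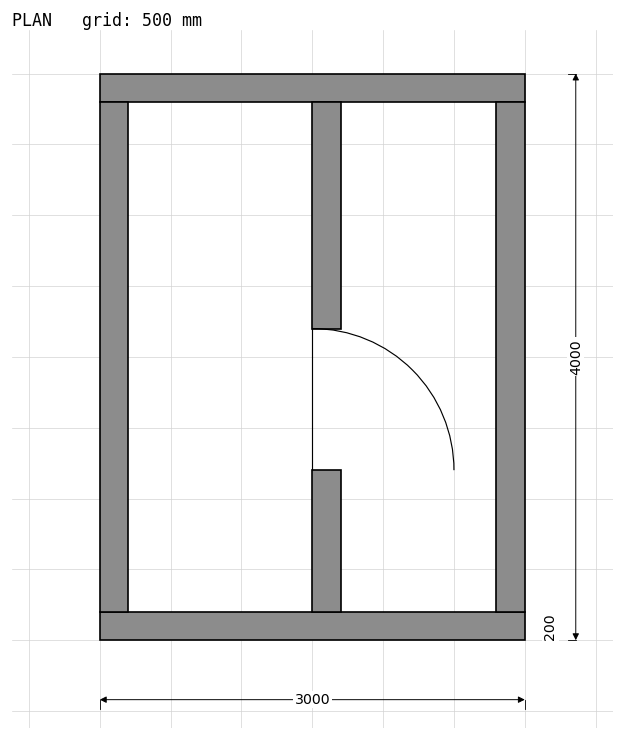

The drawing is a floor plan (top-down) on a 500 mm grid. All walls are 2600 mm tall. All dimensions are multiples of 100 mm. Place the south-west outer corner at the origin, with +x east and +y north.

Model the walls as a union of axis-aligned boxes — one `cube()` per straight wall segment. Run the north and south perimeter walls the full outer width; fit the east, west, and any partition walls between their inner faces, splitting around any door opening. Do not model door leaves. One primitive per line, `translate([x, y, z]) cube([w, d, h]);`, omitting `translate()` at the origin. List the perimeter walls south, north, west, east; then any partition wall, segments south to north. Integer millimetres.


cube([3000, 200, 2600]);
translate([0, 3800, 0]) cube([3000, 200, 2600]);
translate([0, 200, 0]) cube([200, 3600, 2600]);
translate([2800, 200, 0]) cube([200, 3600, 2600]);
translate([1500, 200, 0]) cube([200, 1000, 2600]);
translate([1500, 2200, 0]) cube([200, 1600, 2600]);


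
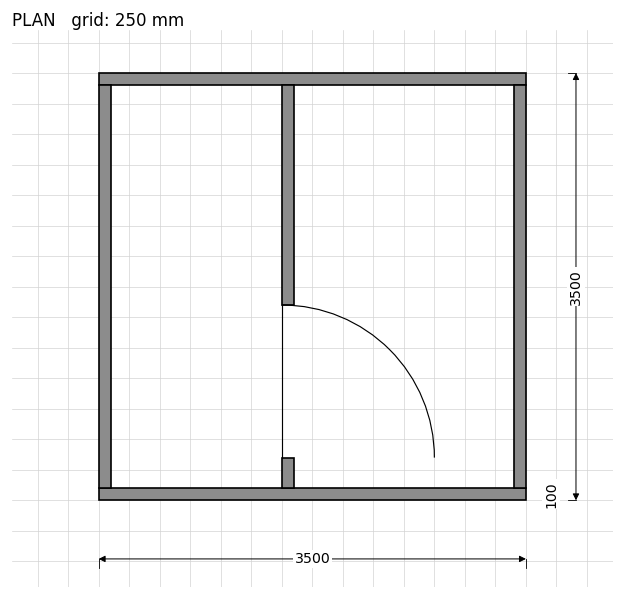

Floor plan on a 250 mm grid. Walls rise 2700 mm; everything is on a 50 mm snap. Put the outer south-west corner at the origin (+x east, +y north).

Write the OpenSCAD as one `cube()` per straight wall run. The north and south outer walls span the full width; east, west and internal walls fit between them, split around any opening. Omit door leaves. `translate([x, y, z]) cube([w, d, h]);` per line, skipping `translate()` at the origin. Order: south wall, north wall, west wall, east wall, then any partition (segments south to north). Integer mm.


cube([3500, 100, 2700]);
translate([0, 3400, 0]) cube([3500, 100, 2700]);
translate([0, 100, 0]) cube([100, 3300, 2700]);
translate([3400, 100, 0]) cube([100, 3300, 2700]);
translate([1500, 100, 0]) cube([100, 250, 2700]);
translate([1500, 1600, 0]) cube([100, 1800, 2700]);


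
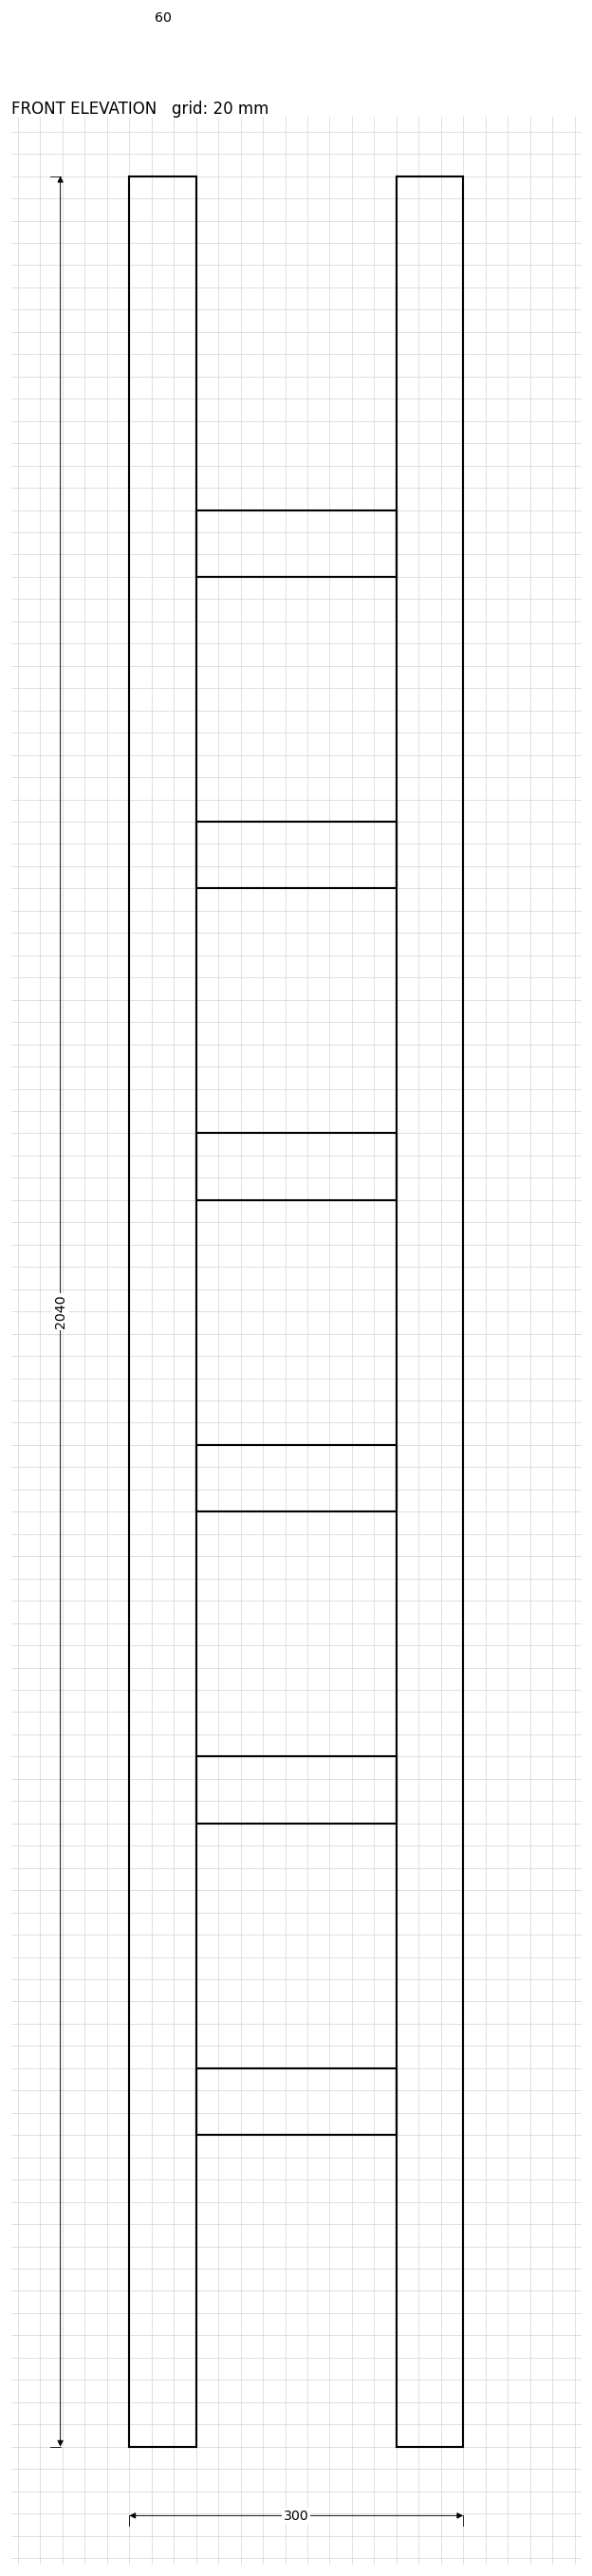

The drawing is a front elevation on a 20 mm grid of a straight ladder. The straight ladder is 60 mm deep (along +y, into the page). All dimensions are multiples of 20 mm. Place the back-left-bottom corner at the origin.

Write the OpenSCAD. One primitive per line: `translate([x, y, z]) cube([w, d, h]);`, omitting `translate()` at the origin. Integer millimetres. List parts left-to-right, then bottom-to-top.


cube([60, 60, 2040]);
translate([60, 0, 280]) cube([180, 60, 60]);
translate([60, 0, 560]) cube([180, 60, 60]);
translate([60, 0, 840]) cube([180, 60, 60]);
translate([60, 0, 1120]) cube([180, 60, 60]);
translate([60, 0, 1400]) cube([180, 60, 60]);
translate([60, 0, 1680]) cube([180, 60, 60]);
translate([240, 0, 0]) cube([60, 60, 2040]);
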